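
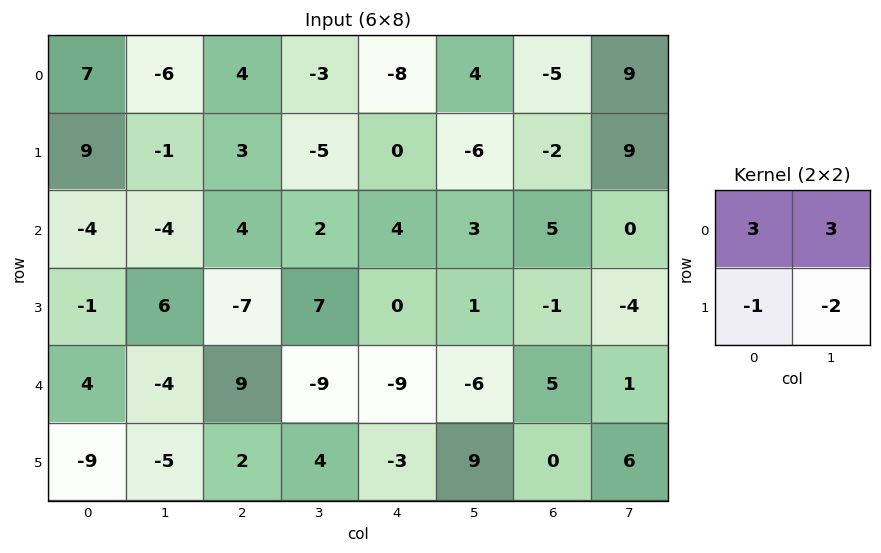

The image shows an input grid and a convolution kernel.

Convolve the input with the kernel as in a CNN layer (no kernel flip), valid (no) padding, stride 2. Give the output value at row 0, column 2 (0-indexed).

The receptive field on the input at this output position is [-8 4 / 0 -6]. Elementwise product with the kernel and sum: -8·3 + 4·3 + 0·-1 + -6·-2.

0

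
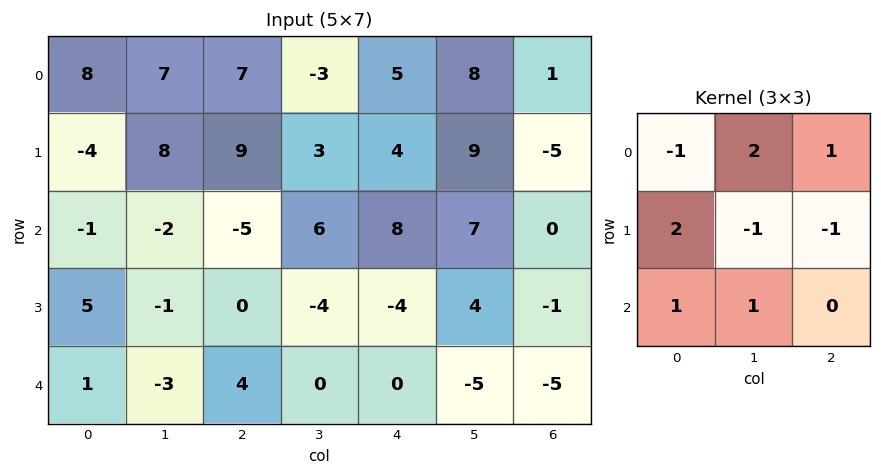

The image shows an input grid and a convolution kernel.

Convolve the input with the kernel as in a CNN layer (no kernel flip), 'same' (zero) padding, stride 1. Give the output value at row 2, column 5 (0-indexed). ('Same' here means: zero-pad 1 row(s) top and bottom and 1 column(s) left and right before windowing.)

18

The receptive field on the zero-padded input at this output position is [4 9 -5 / 8 7 0 / -4 4 -1]. Elementwise product with the kernel and sum: 4·-1 + 9·2 + -5·1 + 8·2 + 7·-1 + 0·-1 + -4·1 + 4·1.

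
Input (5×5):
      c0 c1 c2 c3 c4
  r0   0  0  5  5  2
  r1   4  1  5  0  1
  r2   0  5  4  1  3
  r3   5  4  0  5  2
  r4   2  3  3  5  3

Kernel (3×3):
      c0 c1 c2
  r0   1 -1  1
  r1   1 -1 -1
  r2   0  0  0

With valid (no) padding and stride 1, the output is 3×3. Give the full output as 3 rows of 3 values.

Output[0,0]: The receptive field on the input at this output position is [0 0 5 / 4 1 5 / 0 5 4]. Elementwise product with the kernel and sum: 0·1 + 0·-1 + 5·1 + 4·1 + 1·-1 + 5·-1.

3 -4 6
-1 -4 6
0 1 -1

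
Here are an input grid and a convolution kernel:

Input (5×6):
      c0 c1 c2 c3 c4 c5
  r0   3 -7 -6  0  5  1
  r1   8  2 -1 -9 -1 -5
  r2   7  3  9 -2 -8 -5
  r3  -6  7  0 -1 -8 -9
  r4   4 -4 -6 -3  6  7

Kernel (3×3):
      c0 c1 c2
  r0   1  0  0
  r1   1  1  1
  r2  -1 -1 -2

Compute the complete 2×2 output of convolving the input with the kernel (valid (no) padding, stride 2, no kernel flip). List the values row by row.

-16 -8
20 -3

Output[0,0]: The receptive field on the input at this output position is [3 -7 -6 / 8 2 -1 / 7 3 9]. Elementwise product with the kernel and sum: 3·1 + 8·1 + 2·1 + -1·1 + 7·-1 + 3·-1 + 9·-2.
Output[0,1]: The receptive field on the input at this output position is [-6 0 5 / -1 -9 -1 / 9 -2 -8]. Elementwise product with the kernel and sum: -6·1 + -1·1 + -9·1 + -1·1 + 9·-1 + -2·-1 + -8·-2.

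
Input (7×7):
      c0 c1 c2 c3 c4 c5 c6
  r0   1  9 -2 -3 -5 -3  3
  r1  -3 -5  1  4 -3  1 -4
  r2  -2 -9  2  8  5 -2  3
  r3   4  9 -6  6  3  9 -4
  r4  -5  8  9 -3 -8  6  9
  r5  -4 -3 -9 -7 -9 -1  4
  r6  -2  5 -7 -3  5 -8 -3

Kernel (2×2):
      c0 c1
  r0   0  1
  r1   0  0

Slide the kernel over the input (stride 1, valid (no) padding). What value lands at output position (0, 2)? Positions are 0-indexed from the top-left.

-3

The receptive field on the input at this output position is [-2 -3 / 1 4]. Elementwise product with the kernel and sum: -3·1.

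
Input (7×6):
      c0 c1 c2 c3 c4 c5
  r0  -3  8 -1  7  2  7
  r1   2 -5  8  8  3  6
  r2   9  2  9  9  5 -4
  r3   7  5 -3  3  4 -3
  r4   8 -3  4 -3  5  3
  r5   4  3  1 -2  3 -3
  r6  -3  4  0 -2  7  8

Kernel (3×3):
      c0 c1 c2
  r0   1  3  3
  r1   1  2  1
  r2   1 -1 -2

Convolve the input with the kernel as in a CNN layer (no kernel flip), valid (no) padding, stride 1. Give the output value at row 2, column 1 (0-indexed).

57

The receptive field on the input at this output position is [2 9 9 / 5 -3 3 / -3 4 -3]. Elementwise product with the kernel and sum: 2·1 + 9·3 + 9·3 + 5·1 + -3·2 + 3·1 + -3·1 + 4·-1 + -3·-2.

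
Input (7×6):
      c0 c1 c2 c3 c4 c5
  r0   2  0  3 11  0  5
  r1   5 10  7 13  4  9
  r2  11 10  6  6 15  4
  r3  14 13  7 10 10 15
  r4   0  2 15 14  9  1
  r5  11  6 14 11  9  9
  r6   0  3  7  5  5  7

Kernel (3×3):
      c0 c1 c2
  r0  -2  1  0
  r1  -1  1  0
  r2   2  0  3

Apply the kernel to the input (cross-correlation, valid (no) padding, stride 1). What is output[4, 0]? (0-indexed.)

The receptive field on the input at this output position is [0 2 15 / 11 6 14 / 0 3 7]. Elementwise product with the kernel and sum: 0·-2 + 2·1 + 11·-1 + 6·1 + 0·2 + 7·3.

18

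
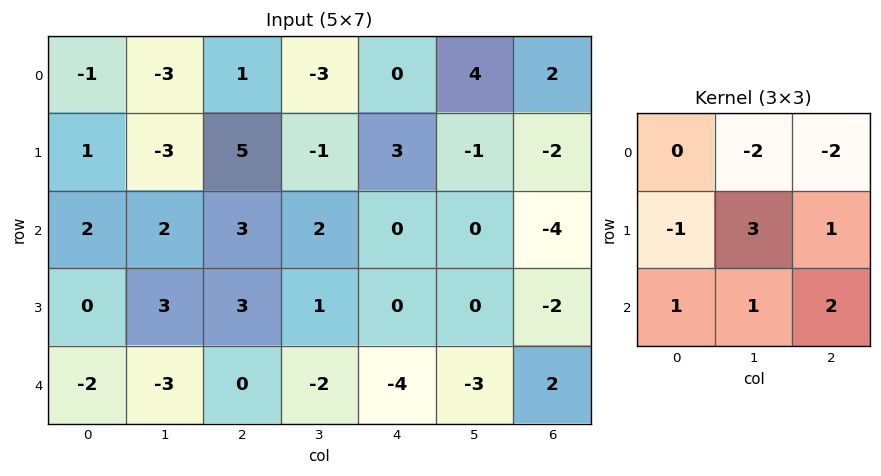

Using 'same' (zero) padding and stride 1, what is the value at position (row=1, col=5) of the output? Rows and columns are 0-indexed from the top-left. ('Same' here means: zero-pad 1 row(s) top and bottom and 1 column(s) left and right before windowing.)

-28

The receptive field on the zero-padded input at this output position is [0 4 2 / 3 -1 -2 / 0 0 -4]. Elementwise product with the kernel and sum: 4·-2 + 2·-2 + 3·-1 + -1·3 + -2·1 + 0·1 + 0·1 + -4·2.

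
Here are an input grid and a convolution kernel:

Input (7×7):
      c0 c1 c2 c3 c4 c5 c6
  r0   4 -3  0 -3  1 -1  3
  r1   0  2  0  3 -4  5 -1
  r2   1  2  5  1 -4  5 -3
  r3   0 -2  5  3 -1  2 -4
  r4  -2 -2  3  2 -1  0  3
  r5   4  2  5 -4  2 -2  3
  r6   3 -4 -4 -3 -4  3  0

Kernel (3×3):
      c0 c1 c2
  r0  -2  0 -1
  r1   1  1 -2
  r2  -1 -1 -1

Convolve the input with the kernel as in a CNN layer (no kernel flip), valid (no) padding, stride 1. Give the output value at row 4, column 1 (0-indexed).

28

The receptive field on the input at this output position is [-2 3 2 / 2 5 -4 / -4 -4 -3]. Elementwise product with the kernel and sum: -2·-2 + 2·-1 + 2·1 + 5·1 + -4·-2 + -4·-1 + -4·-1 + -3·-1.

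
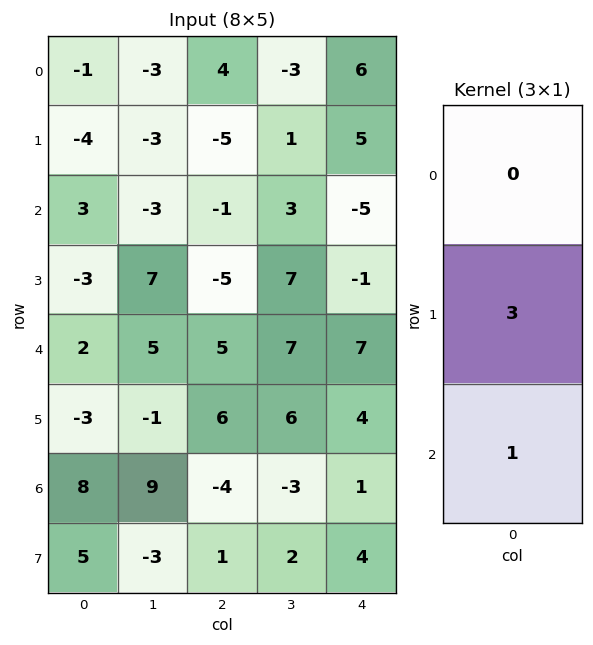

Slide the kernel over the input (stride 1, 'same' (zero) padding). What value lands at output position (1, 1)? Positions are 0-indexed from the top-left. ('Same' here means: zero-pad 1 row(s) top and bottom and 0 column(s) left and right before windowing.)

-12

The receptive field on the zero-padded input at this output position is [-3 / -3 / -3]. Elementwise product with the kernel and sum: -3·3 + -3·1.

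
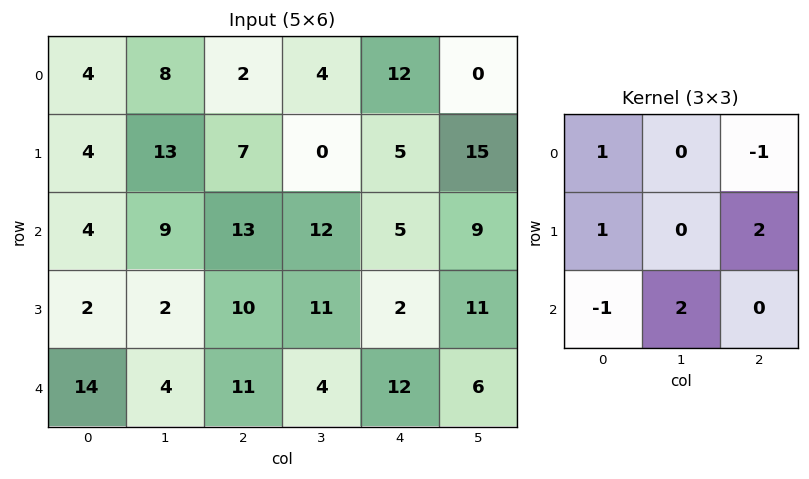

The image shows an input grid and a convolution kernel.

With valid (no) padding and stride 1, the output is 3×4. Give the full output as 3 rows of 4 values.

Output[0,0]: The receptive field on the input at this output position is [4 8 2 / 4 13 7 / 4 9 13]. Elementwise product with the kernel and sum: 4·1 + 2·-1 + 4·1 + 7·2 + 4·-1 + 9·2.

34 34 18 32
29 64 37 8
7 39 19 56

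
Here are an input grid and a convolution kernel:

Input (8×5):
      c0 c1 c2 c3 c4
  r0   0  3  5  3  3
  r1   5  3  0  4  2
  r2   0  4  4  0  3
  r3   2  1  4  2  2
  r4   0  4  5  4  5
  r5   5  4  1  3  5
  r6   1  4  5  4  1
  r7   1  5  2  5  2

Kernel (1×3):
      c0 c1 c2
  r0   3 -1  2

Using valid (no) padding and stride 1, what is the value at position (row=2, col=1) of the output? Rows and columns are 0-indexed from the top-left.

The receptive field on the input at this output position is [4 4 0]. Elementwise product with the kernel and sum: 4·3 + 4·-1 + 0·2.

8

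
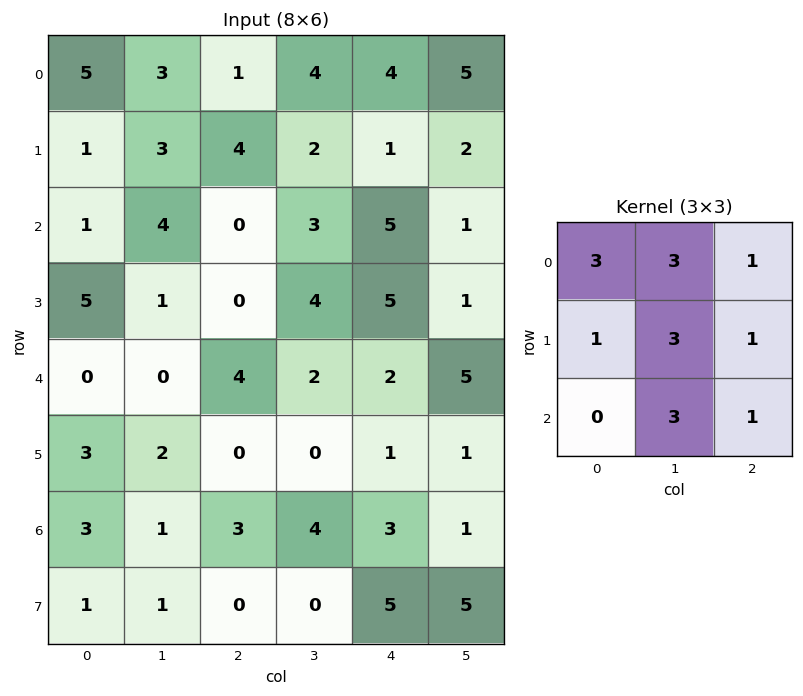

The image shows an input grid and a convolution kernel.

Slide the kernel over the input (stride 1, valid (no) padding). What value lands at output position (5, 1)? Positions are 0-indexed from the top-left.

20

The receptive field on the input at this output position is [2 0 0 / 1 3 4 / 1 0 0]. Elementwise product with the kernel and sum: 2·3 + 0·3 + 0·1 + 1·1 + 3·3 + 4·1 + 0·3 + 0·1.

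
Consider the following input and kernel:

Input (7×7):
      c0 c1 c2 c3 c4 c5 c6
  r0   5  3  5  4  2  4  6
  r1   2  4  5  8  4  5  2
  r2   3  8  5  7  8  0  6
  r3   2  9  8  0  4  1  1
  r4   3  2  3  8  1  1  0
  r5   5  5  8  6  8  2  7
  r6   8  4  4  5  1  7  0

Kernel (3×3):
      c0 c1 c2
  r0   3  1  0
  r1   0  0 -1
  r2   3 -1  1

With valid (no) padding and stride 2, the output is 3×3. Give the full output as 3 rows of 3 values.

19 31 38
19 20 25
27 17 -7

Output[0,0]: The receptive field on the input at this output position is [5 3 5 / 2 4 5 / 3 8 5]. Elementwise product with the kernel and sum: 5·3 + 3·1 + 5·-1 + 3·3 + 8·-1 + 5·1.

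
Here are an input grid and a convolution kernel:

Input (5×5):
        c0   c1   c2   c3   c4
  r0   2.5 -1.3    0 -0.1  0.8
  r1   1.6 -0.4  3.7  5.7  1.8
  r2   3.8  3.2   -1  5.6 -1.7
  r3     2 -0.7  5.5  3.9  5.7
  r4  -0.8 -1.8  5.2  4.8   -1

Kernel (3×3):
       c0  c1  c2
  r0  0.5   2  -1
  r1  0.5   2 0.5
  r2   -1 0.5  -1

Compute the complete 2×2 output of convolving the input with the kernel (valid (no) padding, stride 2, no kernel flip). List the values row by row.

-0.7 18.65
6.35 24

Output[0,0]: The receptive field on the input at this output position is [2.5 -1.3 0 / 1.6 -0.4 3.7 / 3.8 3.2 -1]. Elementwise product with the kernel and sum: 2.5·0.5 + -1.3·2 + 0·-1 + 1.6·0.5 + -0.4·2 + 3.7·0.5 + 3.8·-1 + 3.2·0.5 + -1·-1.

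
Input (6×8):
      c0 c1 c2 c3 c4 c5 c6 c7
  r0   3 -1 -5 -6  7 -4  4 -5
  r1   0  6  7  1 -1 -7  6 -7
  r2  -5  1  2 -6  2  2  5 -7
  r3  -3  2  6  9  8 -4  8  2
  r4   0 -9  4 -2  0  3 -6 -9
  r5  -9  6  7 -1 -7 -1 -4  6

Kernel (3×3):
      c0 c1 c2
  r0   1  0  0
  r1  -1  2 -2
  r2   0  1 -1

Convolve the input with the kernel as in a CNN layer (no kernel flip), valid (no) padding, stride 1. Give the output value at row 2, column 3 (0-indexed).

6

The receptive field on the input at this output position is [-6 2 2 / 9 8 -4 / -2 0 3]. Elementwise product with the kernel and sum: -6·1 + 9·-1 + 8·2 + -4·-2 + 0·1 + 3·-1.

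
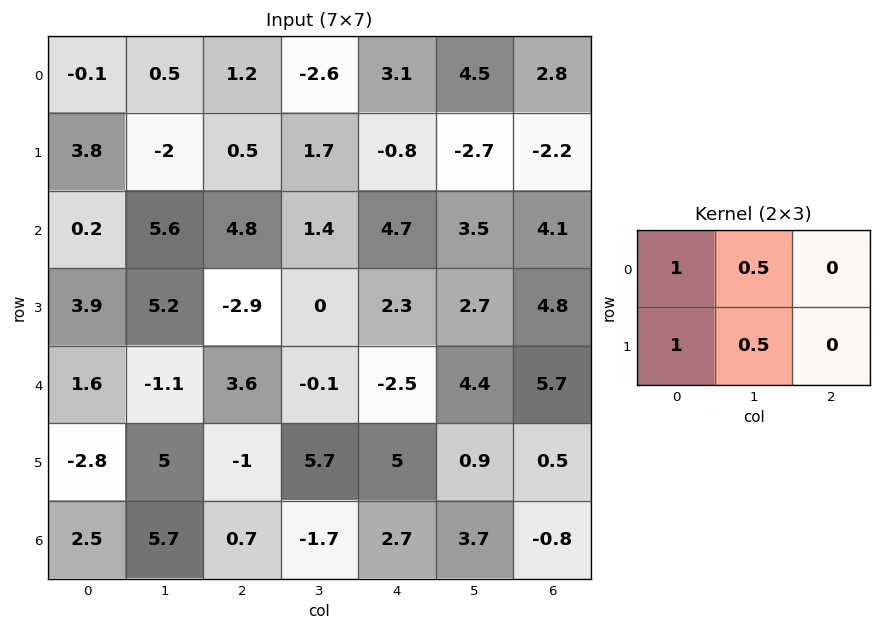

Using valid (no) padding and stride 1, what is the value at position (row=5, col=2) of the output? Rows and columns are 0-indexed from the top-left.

1.7

The receptive field on the input at this output position is [-1 5.7 5 / 0.7 -1.7 2.7]. Elementwise product with the kernel and sum: -1·1 + 5.7·0.5 + 0.7·1 + -1.7·0.5.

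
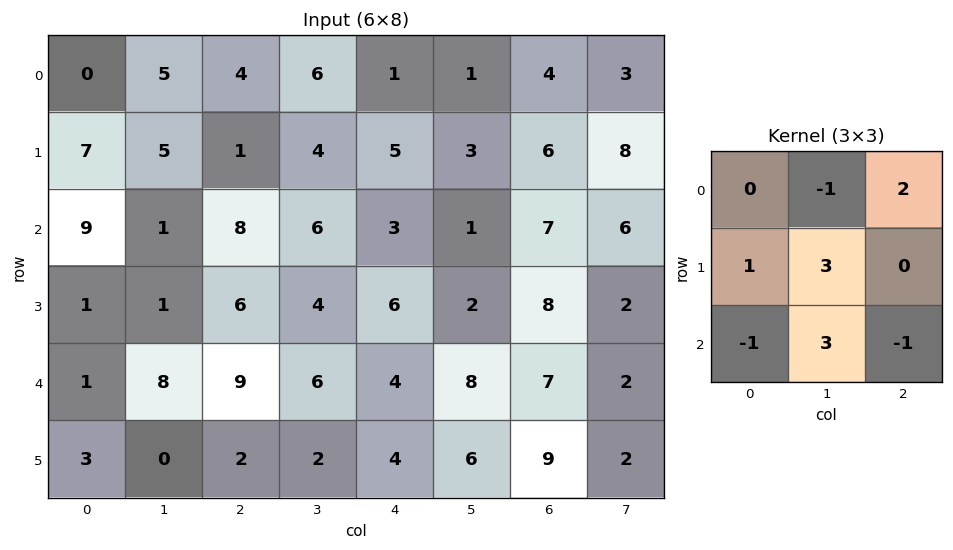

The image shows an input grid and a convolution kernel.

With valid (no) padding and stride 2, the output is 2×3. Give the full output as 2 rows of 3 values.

Output[0,0]: The receptive field on the input at this output position is [0 5 4 / 7 5 1 / 9 1 8]. Elementwise product with the kernel and sum: 5·-1 + 4·2 + 7·1 + 5·3 + 9·-1 + 1·3 + 8·-1.
Output[0,1]: The receptive field on the input at this output position is [4 6 1 / 1 4 5 / 8 6 3]. Elementwise product with the kernel and sum: 6·-1 + 1·2 + 1·1 + 4·3 + 8·-1 + 6·3 + 3·-1.

11 16 14
33 23 38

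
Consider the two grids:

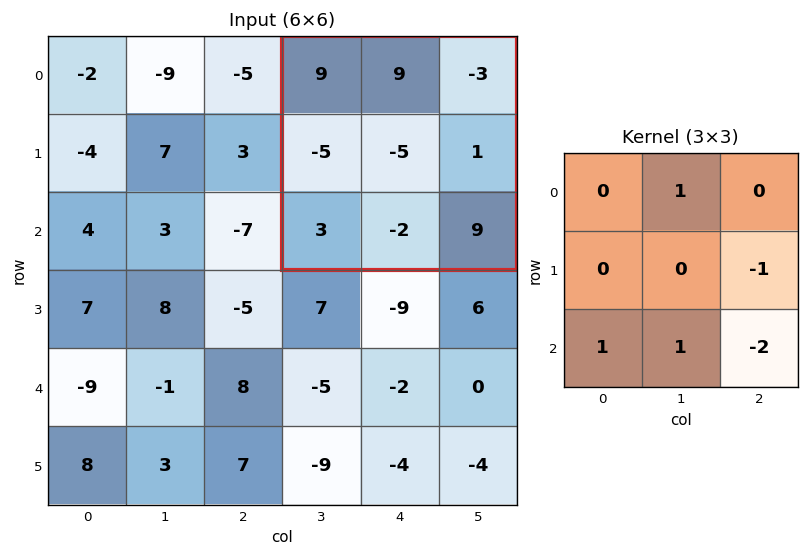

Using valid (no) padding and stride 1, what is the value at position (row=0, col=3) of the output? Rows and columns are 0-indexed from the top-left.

The receptive field on the input at this output position is [9 9 -3 / -5 -5 1 / 3 -2 9]. Elementwise product with the kernel and sum: 9·1 + 1·-1 + 3·1 + -2·1 + 9·-2.

-9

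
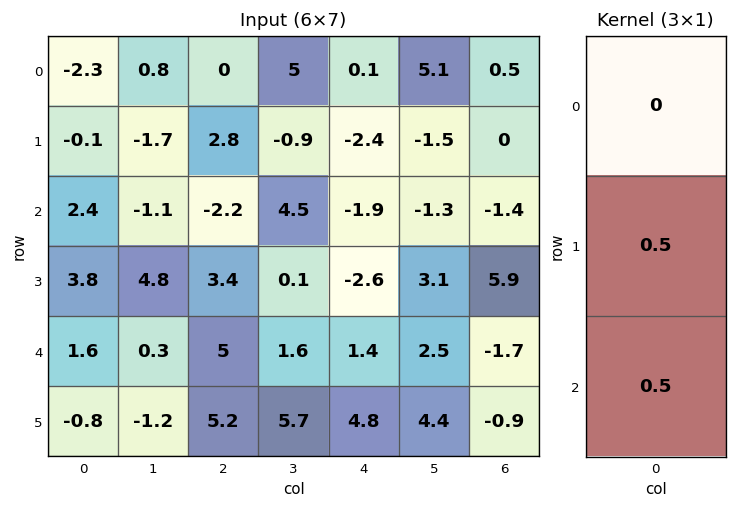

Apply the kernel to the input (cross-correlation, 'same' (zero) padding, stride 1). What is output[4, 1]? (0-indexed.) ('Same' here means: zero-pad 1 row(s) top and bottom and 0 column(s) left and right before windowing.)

-0.45

The receptive field on the zero-padded input at this output position is [4.8 / 0.3 / -1.2]. Elementwise product with the kernel and sum: 0.3·0.5 + -1.2·0.5.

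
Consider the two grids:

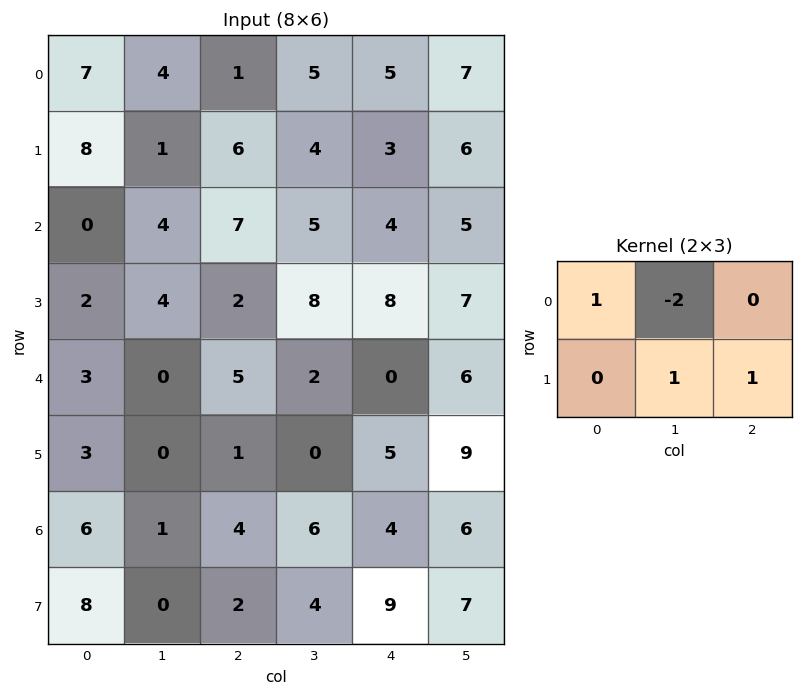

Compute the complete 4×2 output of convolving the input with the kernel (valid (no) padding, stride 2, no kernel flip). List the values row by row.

6 -2
-2 13
4 6
6 5

Output[0,0]: The receptive field on the input at this output position is [7 4 1 / 8 1 6]. Elementwise product with the kernel and sum: 7·1 + 4·-2 + 1·1 + 6·1.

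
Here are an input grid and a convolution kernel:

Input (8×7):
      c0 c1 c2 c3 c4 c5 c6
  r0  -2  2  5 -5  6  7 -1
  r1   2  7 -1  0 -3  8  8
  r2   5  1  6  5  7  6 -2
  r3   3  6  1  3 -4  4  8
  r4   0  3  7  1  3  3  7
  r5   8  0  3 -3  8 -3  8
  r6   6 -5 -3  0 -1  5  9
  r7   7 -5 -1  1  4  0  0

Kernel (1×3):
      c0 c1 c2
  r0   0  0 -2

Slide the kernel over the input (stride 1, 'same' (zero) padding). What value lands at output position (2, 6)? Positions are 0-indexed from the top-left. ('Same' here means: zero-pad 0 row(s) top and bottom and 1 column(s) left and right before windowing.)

The receptive field on the zero-padded input at this output position is [6 -2 0]. Elementwise product with the kernel and sum: 0·-2.

0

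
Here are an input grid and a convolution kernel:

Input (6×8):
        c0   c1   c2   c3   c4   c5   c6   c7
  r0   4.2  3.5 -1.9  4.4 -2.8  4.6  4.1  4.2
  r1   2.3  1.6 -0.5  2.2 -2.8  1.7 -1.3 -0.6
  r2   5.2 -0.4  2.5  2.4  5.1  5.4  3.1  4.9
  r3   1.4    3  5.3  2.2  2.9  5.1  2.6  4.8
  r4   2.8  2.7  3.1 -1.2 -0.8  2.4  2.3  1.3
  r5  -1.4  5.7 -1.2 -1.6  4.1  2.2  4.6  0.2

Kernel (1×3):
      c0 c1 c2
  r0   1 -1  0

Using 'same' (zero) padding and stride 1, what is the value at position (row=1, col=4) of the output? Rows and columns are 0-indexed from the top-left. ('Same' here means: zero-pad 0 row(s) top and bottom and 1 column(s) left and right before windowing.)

The receptive field on the zero-padded input at this output position is [2.2 -2.8 1.7]. Elementwise product with the kernel and sum: 2.2·1 + -2.8·-1.

5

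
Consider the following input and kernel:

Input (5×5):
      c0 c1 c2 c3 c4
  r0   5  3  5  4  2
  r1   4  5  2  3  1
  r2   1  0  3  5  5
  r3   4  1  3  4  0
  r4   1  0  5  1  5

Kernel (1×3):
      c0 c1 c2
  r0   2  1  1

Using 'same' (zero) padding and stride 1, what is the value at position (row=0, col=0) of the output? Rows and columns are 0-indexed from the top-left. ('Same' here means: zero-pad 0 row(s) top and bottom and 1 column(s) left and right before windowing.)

The receptive field on the zero-padded input at this output position is [0 5 3]. Elementwise product with the kernel and sum: 0·2 + 5·1 + 3·1.

8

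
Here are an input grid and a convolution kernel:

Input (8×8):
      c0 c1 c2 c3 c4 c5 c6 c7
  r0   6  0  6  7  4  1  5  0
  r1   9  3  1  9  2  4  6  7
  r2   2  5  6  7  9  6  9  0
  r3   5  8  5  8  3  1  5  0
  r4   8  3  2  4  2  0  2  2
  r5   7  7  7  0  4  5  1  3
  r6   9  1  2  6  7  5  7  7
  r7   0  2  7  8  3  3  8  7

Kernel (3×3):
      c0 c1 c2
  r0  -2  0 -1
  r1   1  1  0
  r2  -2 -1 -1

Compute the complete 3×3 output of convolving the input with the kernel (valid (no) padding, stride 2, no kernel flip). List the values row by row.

-21 -34 -40
-18 -18 -29
-25 -16 -23

Output[0,0]: The receptive field on the input at this output position is [6 0 6 / 9 3 1 / 2 5 6]. Elementwise product with the kernel and sum: 6·-2 + 6·-1 + 9·1 + 3·1 + 2·-2 + 5·-1 + 6·-1.
Output[0,1]: The receptive field on the input at this output position is [6 7 4 / 1 9 2 / 6 7 9]. Elementwise product with the kernel and sum: 6·-2 + 4·-1 + 1·1 + 9·1 + 6·-2 + 7·-1 + 9·-1.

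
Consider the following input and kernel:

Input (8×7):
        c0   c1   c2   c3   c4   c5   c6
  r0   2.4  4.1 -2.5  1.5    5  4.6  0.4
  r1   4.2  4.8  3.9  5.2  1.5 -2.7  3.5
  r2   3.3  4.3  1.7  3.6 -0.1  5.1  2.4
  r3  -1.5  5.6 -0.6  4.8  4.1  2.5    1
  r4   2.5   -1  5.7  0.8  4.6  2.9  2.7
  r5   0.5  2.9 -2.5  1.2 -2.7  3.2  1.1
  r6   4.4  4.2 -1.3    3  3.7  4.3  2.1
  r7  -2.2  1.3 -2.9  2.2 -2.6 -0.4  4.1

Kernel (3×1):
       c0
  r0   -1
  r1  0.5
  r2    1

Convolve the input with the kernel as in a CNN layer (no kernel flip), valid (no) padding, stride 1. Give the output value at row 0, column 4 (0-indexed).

-4.35

The receptive field on the input at this output position is [5 / 1.5 / -0.1]. Elementwise product with the kernel and sum: 5·-1 + 1.5·0.5 + -0.1·1.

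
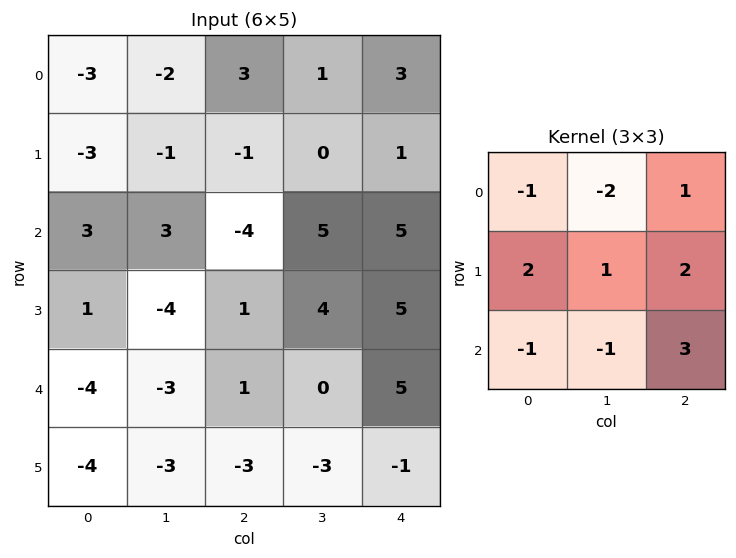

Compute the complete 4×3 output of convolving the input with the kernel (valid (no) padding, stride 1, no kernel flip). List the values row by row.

Output[0,0]: The receptive field on the input at this output position is [-3 -2 3 / -3 -1 -1 / 3 3 -4]. Elementwise product with the kernel and sum: -3·-1 + -2·-2 + 3·1 + -3·2 + -1·1 + -1·2 + 3·-1 + 3·-1 + -4·3.
Output[0,1]: The receptive field on the input at this output position is [-2 3 1 / -1 -1 0 / 3 -4 5]. Elementwise product with the kernel and sum: -2·-1 + 3·-2 + 1·1 + -1·2 + -1·1 + 0·2 + 3·-1 + -4·-1 + 5·3.

-17 10 12
11 30 19
-3 13 29
-3 -2 11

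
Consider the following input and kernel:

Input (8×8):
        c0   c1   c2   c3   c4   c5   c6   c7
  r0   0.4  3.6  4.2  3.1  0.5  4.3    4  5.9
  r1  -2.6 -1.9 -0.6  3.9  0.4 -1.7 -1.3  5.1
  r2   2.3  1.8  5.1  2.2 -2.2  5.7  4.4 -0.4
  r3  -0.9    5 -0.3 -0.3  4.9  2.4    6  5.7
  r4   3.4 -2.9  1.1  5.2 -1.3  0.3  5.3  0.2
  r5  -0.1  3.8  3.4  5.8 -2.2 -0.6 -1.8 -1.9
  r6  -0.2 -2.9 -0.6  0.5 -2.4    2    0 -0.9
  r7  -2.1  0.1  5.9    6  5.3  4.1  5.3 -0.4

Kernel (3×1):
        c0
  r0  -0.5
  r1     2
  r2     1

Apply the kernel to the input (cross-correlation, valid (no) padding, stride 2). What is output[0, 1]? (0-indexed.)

The receptive field on the input at this output position is [4.2 / -0.6 / 5.1]. Elementwise product with the kernel and sum: 4.2·-0.5 + -0.6·2 + 5.1·1.

1.8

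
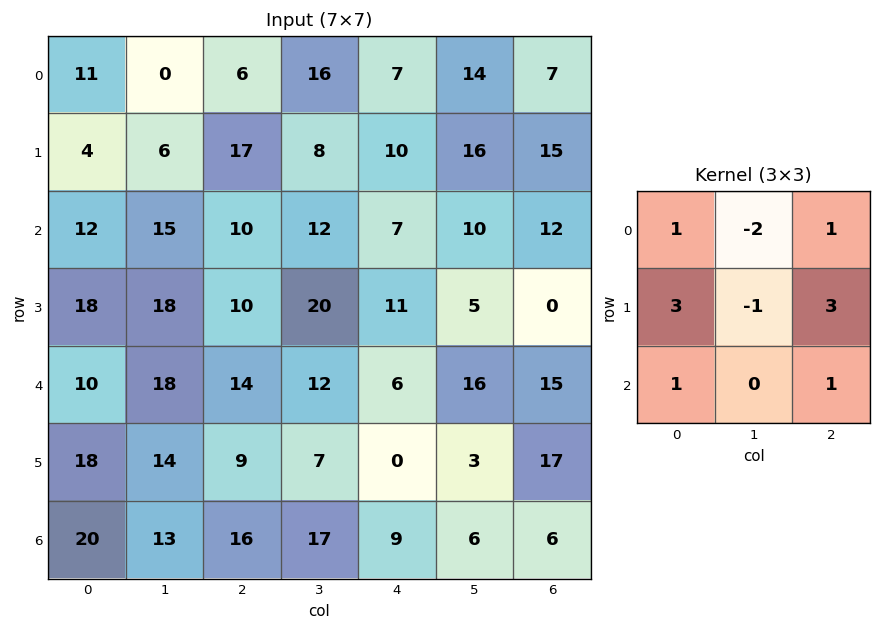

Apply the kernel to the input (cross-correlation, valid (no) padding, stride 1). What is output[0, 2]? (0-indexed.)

71

The receptive field on the input at this output position is [6 16 7 / 17 8 10 / 10 12 7]. Elementwise product with the kernel and sum: 6·1 + 16·-2 + 7·1 + 17·3 + 8·-1 + 10·3 + 10·1 + 7·1.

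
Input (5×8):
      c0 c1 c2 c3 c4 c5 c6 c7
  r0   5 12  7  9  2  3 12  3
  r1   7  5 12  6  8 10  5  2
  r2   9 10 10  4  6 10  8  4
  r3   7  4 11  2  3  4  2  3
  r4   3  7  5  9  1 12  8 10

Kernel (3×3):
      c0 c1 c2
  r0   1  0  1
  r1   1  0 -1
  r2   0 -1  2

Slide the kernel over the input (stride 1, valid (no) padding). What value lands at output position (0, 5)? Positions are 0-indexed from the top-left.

The receptive field on the input at this output position is [3 12 3 / 10 5 2 / 10 8 4]. Elementwise product with the kernel and sum: 3·1 + 3·1 + 10·1 + 2·-1 + 8·-1 + 4·2.

14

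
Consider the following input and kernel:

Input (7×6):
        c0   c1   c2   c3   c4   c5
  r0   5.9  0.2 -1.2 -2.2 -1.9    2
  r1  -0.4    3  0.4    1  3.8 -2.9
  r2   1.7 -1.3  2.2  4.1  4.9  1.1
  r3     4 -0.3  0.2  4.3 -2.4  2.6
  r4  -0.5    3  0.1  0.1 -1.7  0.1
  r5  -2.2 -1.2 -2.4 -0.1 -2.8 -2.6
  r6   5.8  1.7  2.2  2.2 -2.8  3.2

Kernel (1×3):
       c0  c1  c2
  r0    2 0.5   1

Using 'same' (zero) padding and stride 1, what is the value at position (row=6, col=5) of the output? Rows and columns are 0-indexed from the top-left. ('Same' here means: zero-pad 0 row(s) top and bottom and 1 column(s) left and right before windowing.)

The receptive field on the zero-padded input at this output position is [-2.8 3.2 0]. Elementwise product with the kernel and sum: -2.8·2 + 3.2·0.5 + 0·1.

-4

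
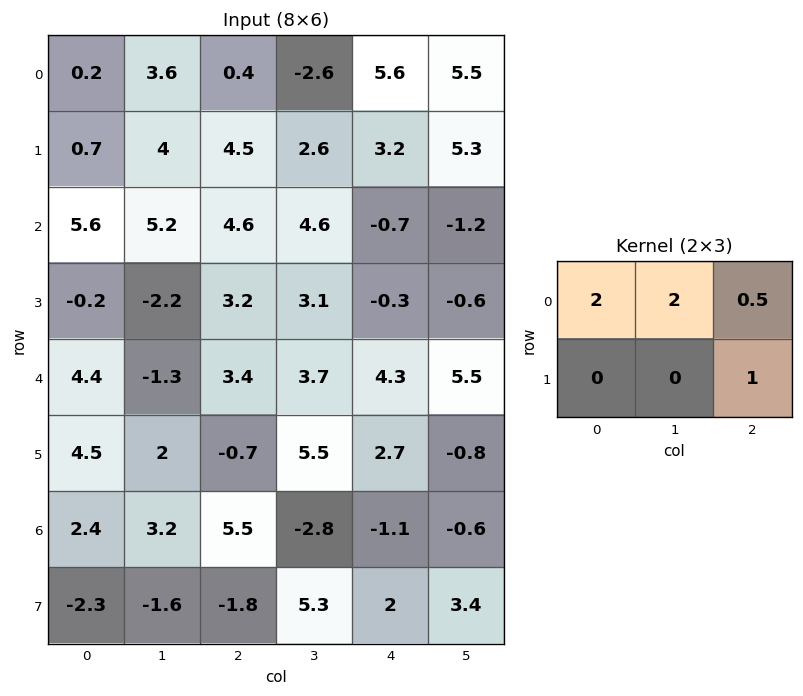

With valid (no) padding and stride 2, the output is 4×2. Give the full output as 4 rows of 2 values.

Output[0,0]: The receptive field on the input at this output position is [0.2 3.6 0.4 / 0.7 4 4.5]. Elementwise product with the kernel and sum: 0.2·2 + 3.6·2 + 0.4·0.5 + 4.5·1.

12.3 1.6
27.1 17.75
7.2 19.05
12.15 6.85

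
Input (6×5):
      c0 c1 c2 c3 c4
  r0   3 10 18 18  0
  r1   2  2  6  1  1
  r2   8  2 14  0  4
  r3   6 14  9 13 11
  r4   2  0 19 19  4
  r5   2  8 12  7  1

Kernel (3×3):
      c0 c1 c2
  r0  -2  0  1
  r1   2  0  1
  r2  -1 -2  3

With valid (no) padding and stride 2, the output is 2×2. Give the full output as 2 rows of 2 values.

52 -25
74 -40

Output[0,0]: The receptive field on the input at this output position is [3 10 18 / 2 2 6 / 8 2 14]. Elementwise product with the kernel and sum: 3·-2 + 18·1 + 2·2 + 6·1 + 8·-1 + 2·-2 + 14·3.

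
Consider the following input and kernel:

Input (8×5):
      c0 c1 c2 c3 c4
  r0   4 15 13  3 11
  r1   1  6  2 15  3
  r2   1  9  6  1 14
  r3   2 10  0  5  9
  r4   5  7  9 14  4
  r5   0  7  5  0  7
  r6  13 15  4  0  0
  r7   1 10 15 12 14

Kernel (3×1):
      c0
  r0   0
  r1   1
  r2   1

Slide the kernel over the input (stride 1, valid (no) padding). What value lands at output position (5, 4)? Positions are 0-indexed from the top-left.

The receptive field on the input at this output position is [7 / 0 / 14]. Elementwise product with the kernel and sum: 0·1 + 14·1.

14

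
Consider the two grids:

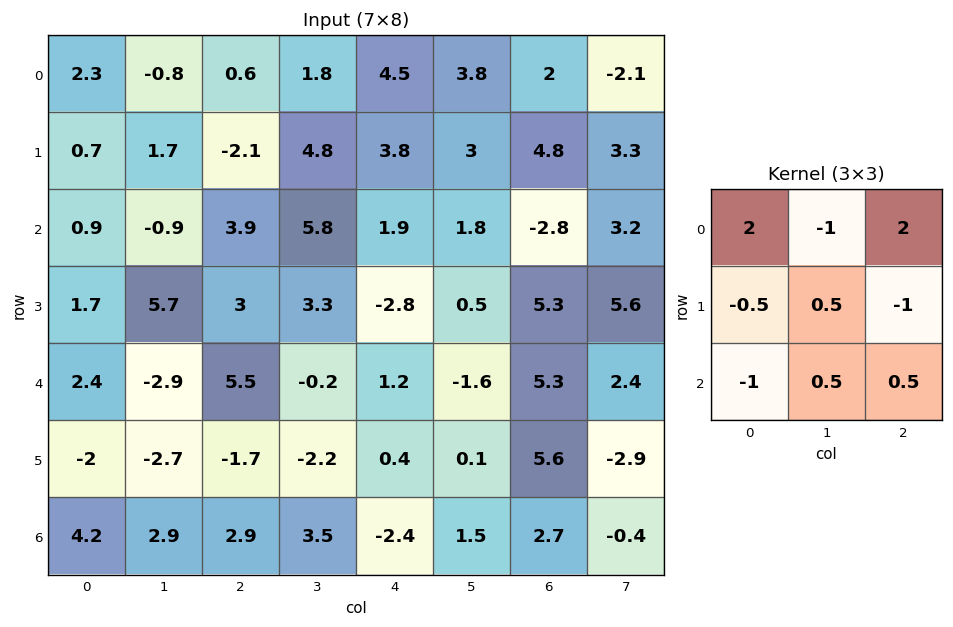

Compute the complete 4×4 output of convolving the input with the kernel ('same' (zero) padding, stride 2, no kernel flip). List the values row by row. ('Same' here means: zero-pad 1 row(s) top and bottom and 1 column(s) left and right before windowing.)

Output[0,0]: The receptive field on the zero-padded input at this output position is [0 0 0 / 0 2.3 -0.8 / 0 0.7 1.7]. Elementwise product with the kernel and sum: 0·2 + 0·-1 + 0·2 + 0·-0.5 + 2.3·0.5 + -0.8·-1 + 0·-1 + 0.7·0.5 + 1.7·0.5.

3.15 -1.45 -3.85 2.25
7.75 9.15 3.6 7.25
11.45 20.15 15.15 9.2
-4.2 -11.6 -9.05 -10.2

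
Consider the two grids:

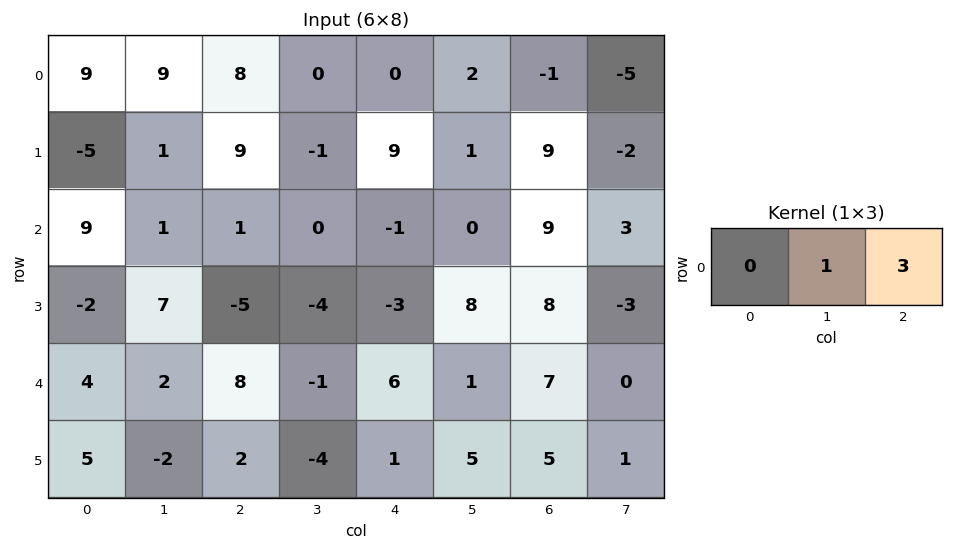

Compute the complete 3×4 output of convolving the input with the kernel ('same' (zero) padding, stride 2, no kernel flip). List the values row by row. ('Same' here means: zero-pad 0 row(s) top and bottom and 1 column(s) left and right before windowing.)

Output[0,0]: The receptive field on the zero-padded input at this output position is [0 9 9]. Elementwise product with the kernel and sum: 9·1 + 9·3.
Output[0,1]: The receptive field on the zero-padded input at this output position is [9 8 0]. Elementwise product with the kernel and sum: 8·1 + 0·3.

36 8 6 -16
12 1 -1 18
10 5 9 7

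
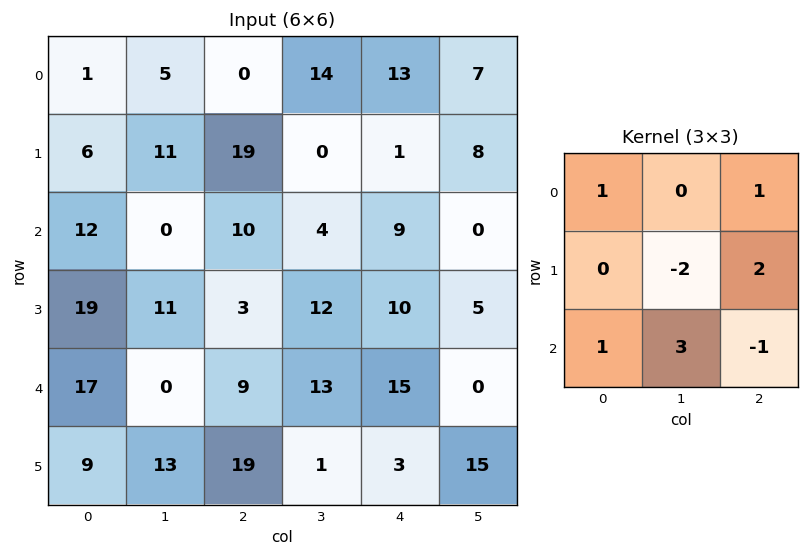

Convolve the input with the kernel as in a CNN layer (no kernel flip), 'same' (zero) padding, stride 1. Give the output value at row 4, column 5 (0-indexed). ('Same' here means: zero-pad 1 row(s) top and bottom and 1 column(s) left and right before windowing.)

The receptive field on the zero-padded input at this output position is [10 5 0 / 15 0 0 / 3 15 0]. Elementwise product with the kernel and sum: 10·1 + 0·1 + 0·-2 + 0·2 + 3·1 + 15·3 + 0·-1.

58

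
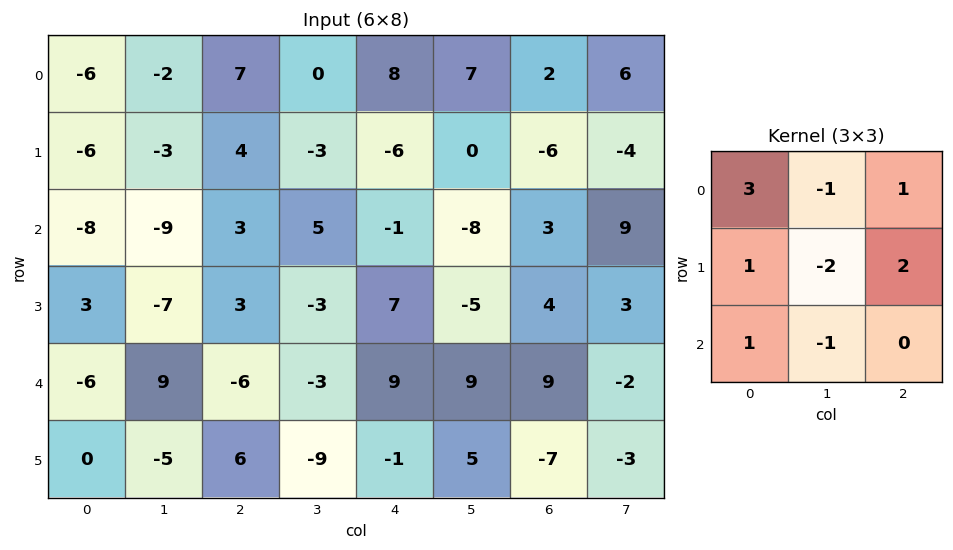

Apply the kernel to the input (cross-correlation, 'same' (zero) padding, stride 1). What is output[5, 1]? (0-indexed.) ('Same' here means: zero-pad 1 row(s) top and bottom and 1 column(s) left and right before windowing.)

-11

The receptive field on the zero-padded input at this output position is [-6 9 -6 / 0 -5 6 / 0 0 0]. Elementwise product with the kernel and sum: -6·3 + 9·-1 + -6·1 + 0·1 + -5·-2 + 6·2 + 0·1 + 0·-1.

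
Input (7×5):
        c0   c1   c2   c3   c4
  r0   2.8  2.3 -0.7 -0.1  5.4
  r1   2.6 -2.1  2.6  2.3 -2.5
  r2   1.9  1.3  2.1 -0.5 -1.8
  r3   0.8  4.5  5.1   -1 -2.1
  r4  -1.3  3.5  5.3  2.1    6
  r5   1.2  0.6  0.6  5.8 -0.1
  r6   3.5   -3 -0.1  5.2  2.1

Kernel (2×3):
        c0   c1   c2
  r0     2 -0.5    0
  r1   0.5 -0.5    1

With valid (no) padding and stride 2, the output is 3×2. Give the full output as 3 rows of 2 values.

Output[0,0]: The receptive field on the input at this output position is [2.8 2.3 -0.7 / 2.6 -2.1 2.6]. Elementwise product with the kernel and sum: 2.8·2 + 2.3·-0.5 + 2.6·0.5 + -2.1·-0.5 + 2.6·1.

9.4 -3.7
6.4 5.4
-3.45 6.85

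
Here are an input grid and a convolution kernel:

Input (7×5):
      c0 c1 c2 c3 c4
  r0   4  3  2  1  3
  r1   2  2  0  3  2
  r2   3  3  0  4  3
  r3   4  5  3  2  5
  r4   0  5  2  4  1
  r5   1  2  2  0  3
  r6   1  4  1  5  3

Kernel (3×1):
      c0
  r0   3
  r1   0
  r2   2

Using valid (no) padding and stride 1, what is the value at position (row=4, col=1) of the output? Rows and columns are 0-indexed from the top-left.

The receptive field on the input at this output position is [5 / 2 / 4]. Elementwise product with the kernel and sum: 5·3 + 4·2.

23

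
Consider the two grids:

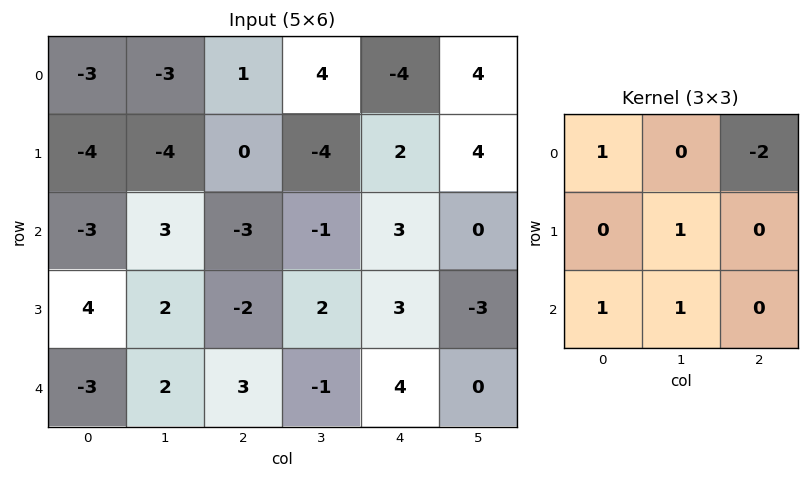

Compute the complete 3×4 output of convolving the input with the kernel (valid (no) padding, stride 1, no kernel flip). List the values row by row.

-9 -11 1 0
5 1 -5 -4
4 8 -5 5

Output[0,0]: The receptive field on the input at this output position is [-3 -3 1 / -4 -4 0 / -3 3 -3]. Elementwise product with the kernel and sum: -3·1 + 1·-2 + -4·1 + -3·1 + 3·1.
Output[0,1]: The receptive field on the input at this output position is [-3 1 4 / -4 0 -4 / 3 -3 -1]. Elementwise product with the kernel and sum: -3·1 + 4·-2 + 0·1 + 3·1 + -3·1.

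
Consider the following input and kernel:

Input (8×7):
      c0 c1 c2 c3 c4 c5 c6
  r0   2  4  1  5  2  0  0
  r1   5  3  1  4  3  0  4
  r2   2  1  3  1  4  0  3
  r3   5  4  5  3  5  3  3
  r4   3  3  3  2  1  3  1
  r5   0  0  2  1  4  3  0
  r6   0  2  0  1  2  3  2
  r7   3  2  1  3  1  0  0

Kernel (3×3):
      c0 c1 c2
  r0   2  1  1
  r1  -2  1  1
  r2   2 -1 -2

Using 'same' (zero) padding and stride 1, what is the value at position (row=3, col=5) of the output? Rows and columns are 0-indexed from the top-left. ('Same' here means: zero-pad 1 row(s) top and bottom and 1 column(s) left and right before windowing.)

4

The receptive field on the zero-padded input at this output position is [4 0 3 / 5 3 3 / 1 3 1]. Elementwise product with the kernel and sum: 4·2 + 0·1 + 3·1 + 5·-2 + 3·1 + 3·1 + 1·2 + 3·-1 + 1·-2.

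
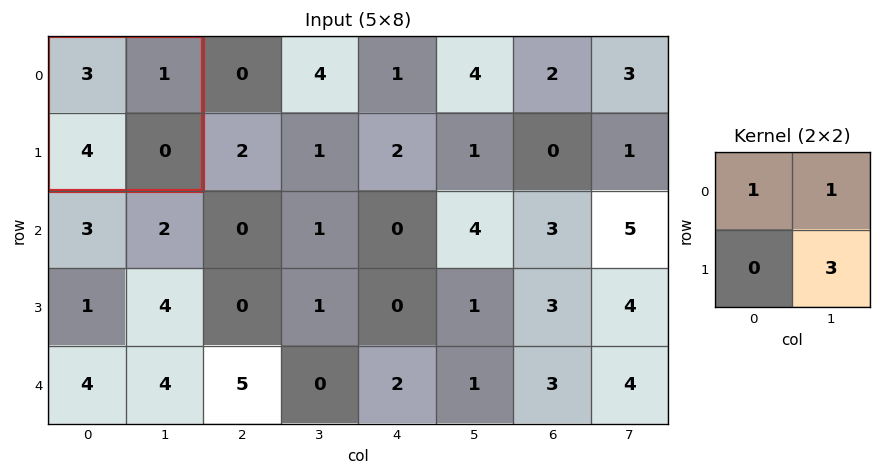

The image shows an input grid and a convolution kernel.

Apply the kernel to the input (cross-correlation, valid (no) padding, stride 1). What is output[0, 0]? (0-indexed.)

4

The receptive field on the input at this output position is [3 1 / 4 0]. Elementwise product with the kernel and sum: 3·1 + 1·1 + 0·3.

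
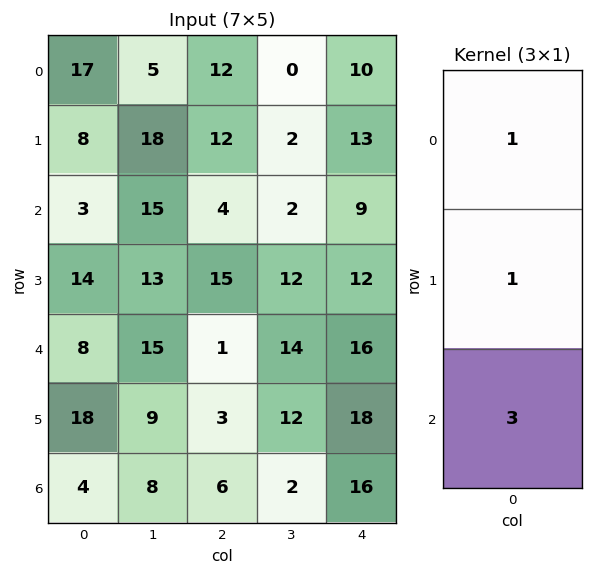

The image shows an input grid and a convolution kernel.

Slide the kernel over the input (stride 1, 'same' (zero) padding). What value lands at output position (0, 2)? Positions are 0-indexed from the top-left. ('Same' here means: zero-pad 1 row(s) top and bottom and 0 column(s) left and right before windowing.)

The receptive field on the zero-padded input at this output position is [0 / 12 / 12]. Elementwise product with the kernel and sum: 0·1 + 12·1 + 12·3.

48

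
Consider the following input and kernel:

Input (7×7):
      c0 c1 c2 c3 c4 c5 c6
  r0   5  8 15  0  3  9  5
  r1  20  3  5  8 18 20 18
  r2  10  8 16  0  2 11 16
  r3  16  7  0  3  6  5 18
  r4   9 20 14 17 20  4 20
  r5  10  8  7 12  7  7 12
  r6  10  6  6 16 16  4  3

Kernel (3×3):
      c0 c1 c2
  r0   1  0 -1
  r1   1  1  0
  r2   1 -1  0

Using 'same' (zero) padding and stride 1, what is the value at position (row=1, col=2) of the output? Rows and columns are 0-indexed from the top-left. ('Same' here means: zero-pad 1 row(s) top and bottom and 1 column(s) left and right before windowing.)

8

The receptive field on the zero-padded input at this output position is [8 15 0 / 3 5 8 / 8 16 0]. Elementwise product with the kernel and sum: 8·1 + 0·-1 + 3·1 + 5·1 + 8·1 + 16·-1.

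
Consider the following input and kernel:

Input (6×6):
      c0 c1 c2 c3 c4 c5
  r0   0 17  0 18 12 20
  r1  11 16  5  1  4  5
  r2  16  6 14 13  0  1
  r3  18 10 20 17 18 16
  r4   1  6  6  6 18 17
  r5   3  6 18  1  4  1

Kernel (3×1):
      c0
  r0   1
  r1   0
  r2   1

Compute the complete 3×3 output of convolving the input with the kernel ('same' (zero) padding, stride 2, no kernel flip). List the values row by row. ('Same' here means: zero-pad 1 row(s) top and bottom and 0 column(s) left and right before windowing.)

11 5 4
29 25 22
21 38 22

Output[0,0]: The receptive field on the zero-padded input at this output position is [0 / 0 / 11]. Elementwise product with the kernel and sum: 0·1 + 11·1.
Output[0,1]: The receptive field on the zero-padded input at this output position is [0 / 0 / 5]. Elementwise product with the kernel and sum: 0·1 + 5·1.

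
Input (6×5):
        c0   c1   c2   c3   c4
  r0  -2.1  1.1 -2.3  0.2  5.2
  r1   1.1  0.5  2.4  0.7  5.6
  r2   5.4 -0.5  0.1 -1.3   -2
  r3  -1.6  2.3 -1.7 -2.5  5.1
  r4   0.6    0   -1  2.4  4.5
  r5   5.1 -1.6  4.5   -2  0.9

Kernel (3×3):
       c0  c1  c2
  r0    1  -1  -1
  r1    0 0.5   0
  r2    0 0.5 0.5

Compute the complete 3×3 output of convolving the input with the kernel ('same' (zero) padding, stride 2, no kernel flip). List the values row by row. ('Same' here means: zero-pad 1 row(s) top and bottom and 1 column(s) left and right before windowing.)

Output[0,0]: The receptive field on the zero-padded input at this output position is [0 0 0 / 0 -2.1 1.1 / 0 1.1 0.5]. Elementwise product with the kernel and sum: 0·1 + 0·-1 + 0·-1 + -2.1·0.5 + 1.1·0.5 + 0.5·0.5.

-0.25 0.4 5.4
1.45 -4.65 -3.35
1.35 7.25 -4.9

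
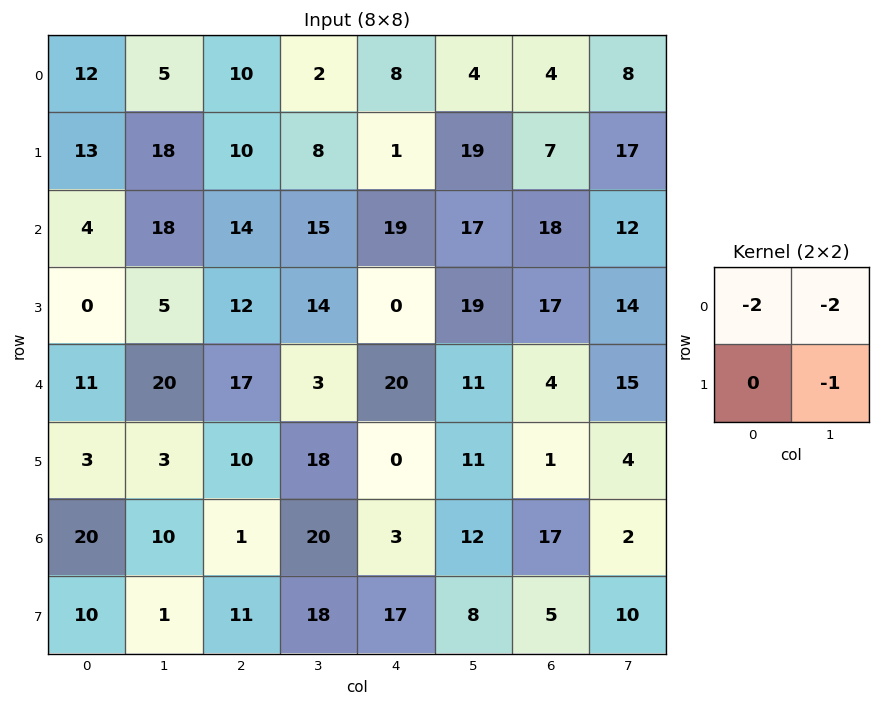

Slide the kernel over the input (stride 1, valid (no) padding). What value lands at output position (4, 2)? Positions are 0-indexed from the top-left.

The receptive field on the input at this output position is [17 3 / 10 18]. Elementwise product with the kernel and sum: 17·-2 + 3·-2 + 18·-1.

-58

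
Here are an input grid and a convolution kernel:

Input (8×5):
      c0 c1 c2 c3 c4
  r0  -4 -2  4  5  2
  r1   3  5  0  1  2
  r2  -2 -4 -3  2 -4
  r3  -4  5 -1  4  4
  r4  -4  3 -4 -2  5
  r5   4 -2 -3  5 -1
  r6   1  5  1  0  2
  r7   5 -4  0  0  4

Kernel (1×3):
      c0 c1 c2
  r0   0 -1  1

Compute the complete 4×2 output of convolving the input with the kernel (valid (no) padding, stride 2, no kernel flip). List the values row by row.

Output[0,0]: The receptive field on the input at this output position is [-4 -2 4]. Elementwise product with the kernel and sum: -2·-1 + 4·1.
Output[0,1]: The receptive field on the input at this output position is [4 5 2]. Elementwise product with the kernel and sum: 5·-1 + 2·1.

6 -3
1 -6
-7 7
-4 2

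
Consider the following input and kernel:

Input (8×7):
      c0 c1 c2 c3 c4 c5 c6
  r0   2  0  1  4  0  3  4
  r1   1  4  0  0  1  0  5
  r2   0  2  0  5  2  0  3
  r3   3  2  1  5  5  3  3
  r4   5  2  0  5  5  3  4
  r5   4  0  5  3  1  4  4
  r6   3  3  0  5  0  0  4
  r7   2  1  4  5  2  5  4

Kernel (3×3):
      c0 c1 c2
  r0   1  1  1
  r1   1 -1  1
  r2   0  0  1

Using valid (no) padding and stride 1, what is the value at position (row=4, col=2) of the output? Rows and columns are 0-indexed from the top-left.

13

The receptive field on the input at this output position is [0 5 5 / 5 3 1 / 0 5 0]. Elementwise product with the kernel and sum: 0·1 + 5·1 + 5·1 + 5·1 + 3·-1 + 1·1 + 0·1.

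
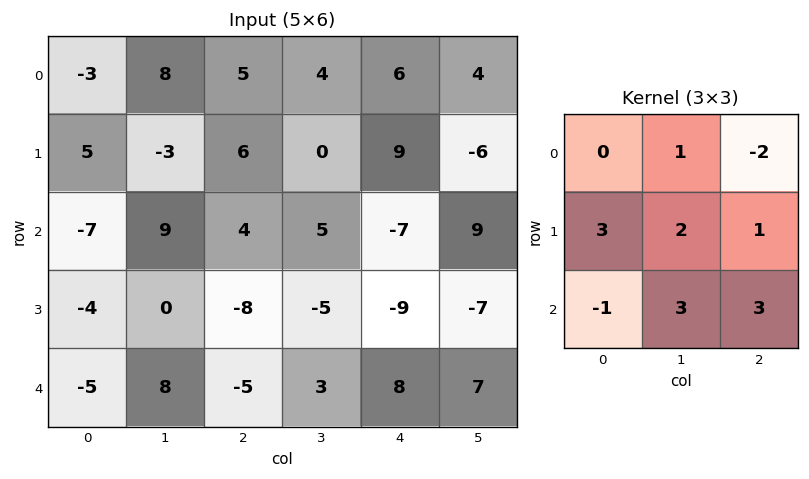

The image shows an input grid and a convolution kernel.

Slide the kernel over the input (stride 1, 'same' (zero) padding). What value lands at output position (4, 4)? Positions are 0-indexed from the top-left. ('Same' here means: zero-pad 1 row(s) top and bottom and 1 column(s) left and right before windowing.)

The receptive field on the zero-padded input at this output position is [-5 -9 -7 / 3 8 7 / 0 0 0]. Elementwise product with the kernel and sum: -9·1 + -7·-2 + 3·3 + 8·2 + 7·1 + 0·-1 + 0·3 + 0·3.

37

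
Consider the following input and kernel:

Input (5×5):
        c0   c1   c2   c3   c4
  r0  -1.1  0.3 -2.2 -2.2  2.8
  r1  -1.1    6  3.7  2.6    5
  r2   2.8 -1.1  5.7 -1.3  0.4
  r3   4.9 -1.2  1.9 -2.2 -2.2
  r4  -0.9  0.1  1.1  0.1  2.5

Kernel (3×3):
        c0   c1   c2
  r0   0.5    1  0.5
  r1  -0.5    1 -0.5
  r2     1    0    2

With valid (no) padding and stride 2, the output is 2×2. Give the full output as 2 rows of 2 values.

17.55 2.85
-0.15 5.8

Output[0,0]: The receptive field on the input at this output position is [-1.1 0.3 -2.2 / -1.1 6 3.7 / 2.8 -1.1 5.7]. Elementwise product with the kernel and sum: -1.1·0.5 + 0.3·1 + -2.2·0.5 + -1.1·-0.5 + 6·1 + 3.7·-0.5 + 2.8·1 + 5.7·2.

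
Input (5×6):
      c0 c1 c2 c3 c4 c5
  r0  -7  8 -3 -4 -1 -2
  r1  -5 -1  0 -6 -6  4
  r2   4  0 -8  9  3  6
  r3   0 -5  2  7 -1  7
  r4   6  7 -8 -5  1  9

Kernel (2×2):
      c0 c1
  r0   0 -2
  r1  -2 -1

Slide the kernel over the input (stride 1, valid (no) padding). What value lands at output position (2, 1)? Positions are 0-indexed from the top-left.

The receptive field on the input at this output position is [0 -8 / -5 2]. Elementwise product with the kernel and sum: -8·-2 + -5·-2 + 2·-1.

24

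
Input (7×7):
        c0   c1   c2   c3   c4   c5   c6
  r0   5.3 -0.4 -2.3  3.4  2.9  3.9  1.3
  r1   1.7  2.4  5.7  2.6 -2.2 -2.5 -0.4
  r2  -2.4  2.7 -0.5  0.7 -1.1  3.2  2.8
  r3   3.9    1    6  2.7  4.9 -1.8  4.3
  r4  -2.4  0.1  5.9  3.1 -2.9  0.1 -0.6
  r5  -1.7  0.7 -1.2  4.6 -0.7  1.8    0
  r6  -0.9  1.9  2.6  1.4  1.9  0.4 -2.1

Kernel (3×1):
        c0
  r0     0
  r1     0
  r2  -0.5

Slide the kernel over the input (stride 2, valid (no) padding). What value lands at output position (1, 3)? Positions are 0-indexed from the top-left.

The receptive field on the input at this output position is [2.8 / 4.3 / -0.6]. Elementwise product with the kernel and sum: -0.6·-0.5.

0.3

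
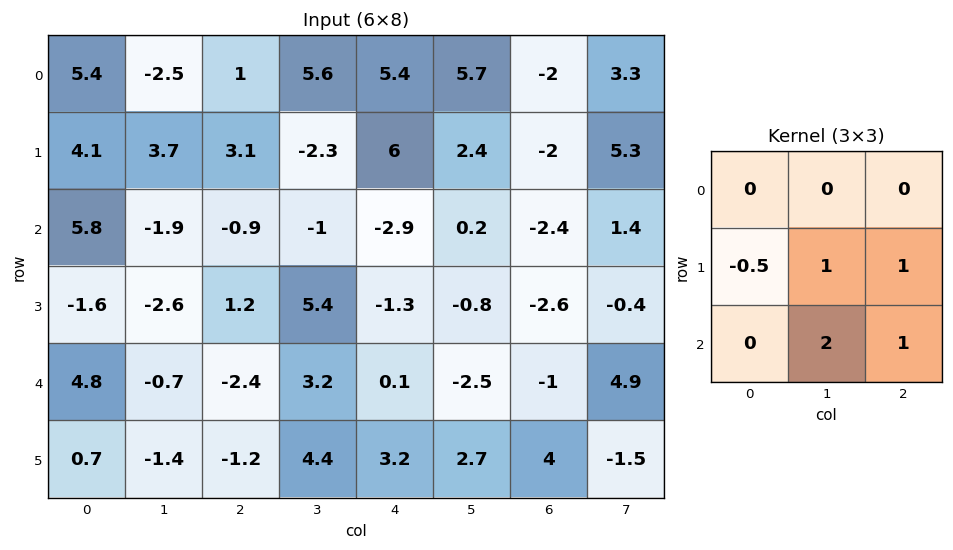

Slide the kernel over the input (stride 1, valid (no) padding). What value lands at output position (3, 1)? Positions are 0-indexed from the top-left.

The receptive field on the input at this output position is [-2.6 1.2 5.4 / -0.7 -2.4 3.2 / -1.4 -1.2 4.4]. Elementwise product with the kernel and sum: -0.7·-0.5 + -2.4·1 + 3.2·1 + -1.2·2 + 4.4·1.

3.15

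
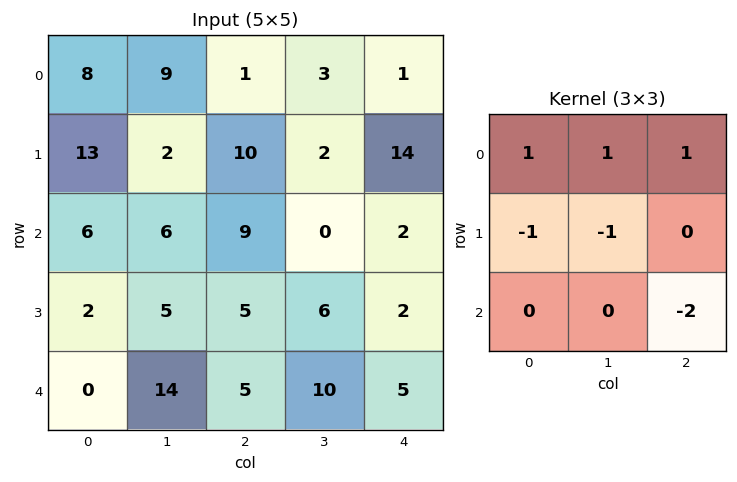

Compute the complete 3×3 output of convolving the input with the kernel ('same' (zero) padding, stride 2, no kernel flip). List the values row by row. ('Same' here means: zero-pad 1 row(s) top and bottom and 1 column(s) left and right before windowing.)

Output[0,0]: The receptive field on the zero-padded input at this output position is [0 0 0 / 0 8 9 / 0 13 2]. Elementwise product with the kernel and sum: 0·1 + 0·1 + 0·1 + 0·-1 + 8·-1 + 2·-2.

-12 -14 -4
-1 -13 14
7 -3 -7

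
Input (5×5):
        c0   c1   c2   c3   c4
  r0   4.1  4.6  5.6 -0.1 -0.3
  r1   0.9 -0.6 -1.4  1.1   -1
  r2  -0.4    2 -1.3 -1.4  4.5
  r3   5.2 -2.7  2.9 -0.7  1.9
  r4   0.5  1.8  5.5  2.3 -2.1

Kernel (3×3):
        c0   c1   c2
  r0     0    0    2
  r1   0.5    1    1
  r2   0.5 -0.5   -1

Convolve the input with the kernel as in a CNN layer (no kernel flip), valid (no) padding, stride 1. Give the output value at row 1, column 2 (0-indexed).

0.35

The receptive field on the input at this output position is [-1.4 1.1 -1 / -1.3 -1.4 4.5 / 2.9 -0.7 1.9]. Elementwise product with the kernel and sum: -1·2 + -1.3·0.5 + -1.4·1 + 4.5·1 + 2.9·0.5 + -0.7·-0.5 + 1.9·-1.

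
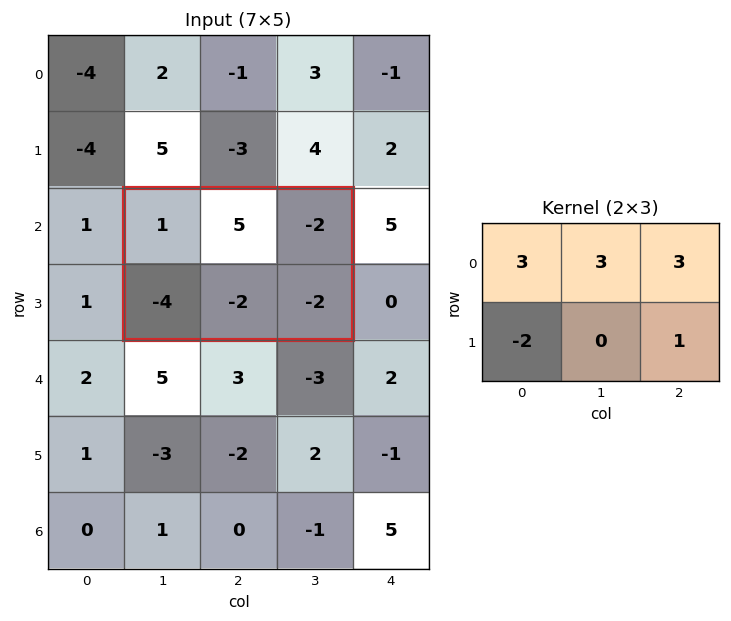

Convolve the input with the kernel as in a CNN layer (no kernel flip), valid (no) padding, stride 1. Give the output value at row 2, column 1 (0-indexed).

18

The receptive field on the input at this output position is [1 5 -2 / -4 -2 -2]. Elementwise product with the kernel and sum: 1·3 + 5·3 + -2·3 + -4·-2 + -2·1.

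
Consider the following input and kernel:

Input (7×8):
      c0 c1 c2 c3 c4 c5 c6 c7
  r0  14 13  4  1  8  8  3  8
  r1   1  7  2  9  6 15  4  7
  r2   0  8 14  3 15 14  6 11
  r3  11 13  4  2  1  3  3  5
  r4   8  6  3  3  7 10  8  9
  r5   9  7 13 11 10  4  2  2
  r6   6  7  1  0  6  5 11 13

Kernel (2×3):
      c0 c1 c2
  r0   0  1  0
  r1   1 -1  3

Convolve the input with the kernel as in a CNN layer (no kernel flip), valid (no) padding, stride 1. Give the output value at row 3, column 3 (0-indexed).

The receptive field on the input at this output position is [2 1 3 / 3 7 10]. Elementwise product with the kernel and sum: 1·1 + 3·1 + 7·-1 + 10·3.

27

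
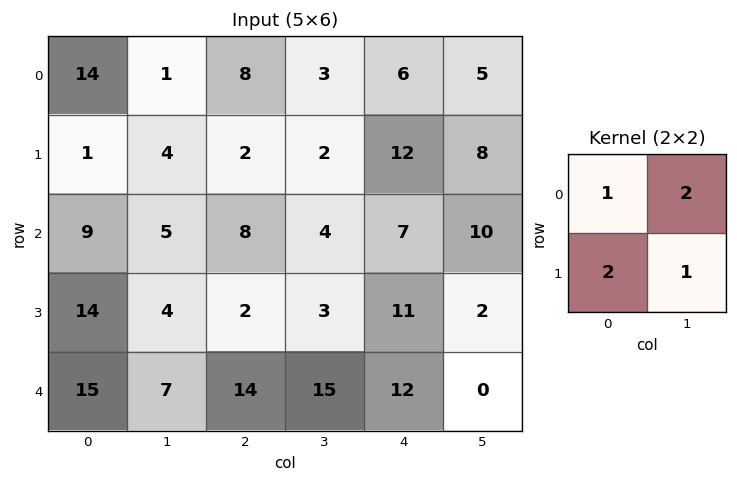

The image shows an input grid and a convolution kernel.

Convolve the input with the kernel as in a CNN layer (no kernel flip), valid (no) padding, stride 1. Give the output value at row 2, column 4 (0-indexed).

The receptive field on the input at this output position is [7 10 / 11 2]. Elementwise product with the kernel and sum: 7·1 + 10·2 + 11·2 + 2·1.

51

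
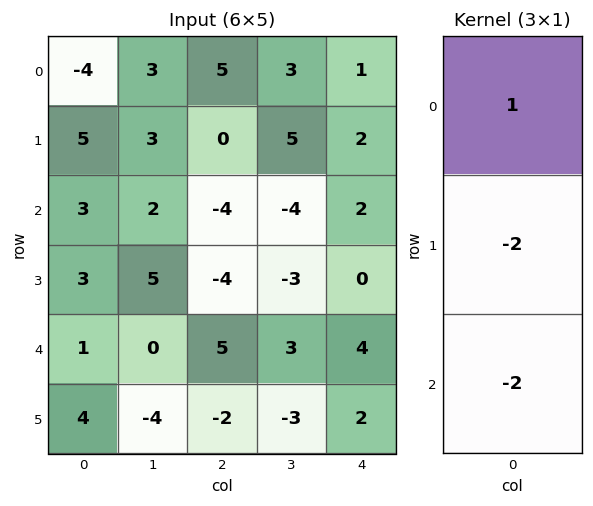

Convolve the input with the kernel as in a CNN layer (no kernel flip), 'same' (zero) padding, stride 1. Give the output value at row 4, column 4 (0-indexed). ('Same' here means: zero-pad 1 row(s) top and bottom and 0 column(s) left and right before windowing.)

-12

The receptive field on the zero-padded input at this output position is [0 / 4 / 2]. Elementwise product with the kernel and sum: 0·1 + 4·-2 + 2·-2.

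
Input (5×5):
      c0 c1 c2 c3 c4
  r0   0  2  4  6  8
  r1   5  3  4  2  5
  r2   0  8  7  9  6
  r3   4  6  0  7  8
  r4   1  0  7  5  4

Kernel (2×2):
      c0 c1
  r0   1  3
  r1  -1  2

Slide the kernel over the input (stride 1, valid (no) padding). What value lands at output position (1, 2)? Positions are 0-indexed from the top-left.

The receptive field on the input at this output position is [4 2 / 7 9]. Elementwise product with the kernel and sum: 4·1 + 2·3 + 7·-1 + 9·2.

21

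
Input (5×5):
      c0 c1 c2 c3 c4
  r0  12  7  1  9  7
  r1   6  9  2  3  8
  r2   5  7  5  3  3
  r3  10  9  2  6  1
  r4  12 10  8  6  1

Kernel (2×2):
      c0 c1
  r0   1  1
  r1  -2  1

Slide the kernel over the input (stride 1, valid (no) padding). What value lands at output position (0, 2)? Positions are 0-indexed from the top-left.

The receptive field on the input at this output position is [1 9 / 2 3]. Elementwise product with the kernel and sum: 1·1 + 9·1 + 2·-2 + 3·1.

9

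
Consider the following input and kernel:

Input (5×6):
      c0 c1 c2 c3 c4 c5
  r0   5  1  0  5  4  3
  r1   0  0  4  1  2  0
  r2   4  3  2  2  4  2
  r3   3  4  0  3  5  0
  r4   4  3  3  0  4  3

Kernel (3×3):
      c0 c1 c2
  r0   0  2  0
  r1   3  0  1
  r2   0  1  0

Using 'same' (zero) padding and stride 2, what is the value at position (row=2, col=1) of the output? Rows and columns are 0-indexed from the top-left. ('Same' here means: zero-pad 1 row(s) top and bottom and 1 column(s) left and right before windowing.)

9

The receptive field on the zero-padded input at this output position is [4 0 3 / 3 3 0 / 0 0 0]. Elementwise product with the kernel and sum: 0·2 + 3·3 + 0·1 + 0·1.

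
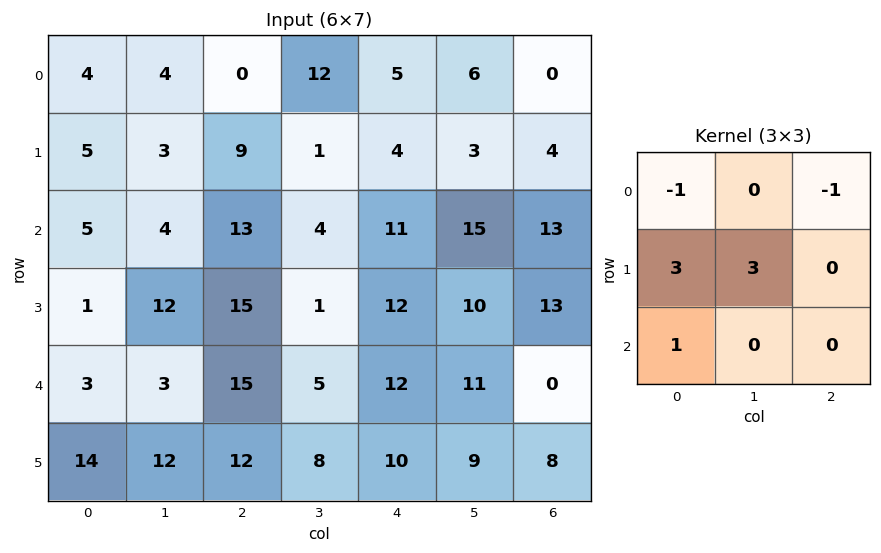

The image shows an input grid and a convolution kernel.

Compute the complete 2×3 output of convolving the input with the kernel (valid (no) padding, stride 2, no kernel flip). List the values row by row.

Output[0,0]: The receptive field on the input at this output position is [4 4 0 / 5 3 9 / 5 4 13]. Elementwise product with the kernel and sum: 4·-1 + 0·-1 + 5·3 + 3·3 + 5·1.

25 38 27
24 39 54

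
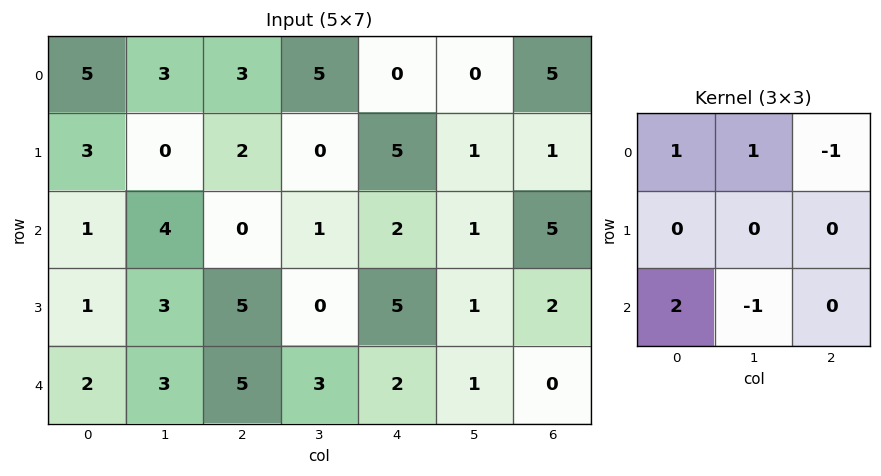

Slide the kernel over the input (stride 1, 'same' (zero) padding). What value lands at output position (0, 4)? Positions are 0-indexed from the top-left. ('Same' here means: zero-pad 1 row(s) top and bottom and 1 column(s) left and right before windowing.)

-5

The receptive field on the zero-padded input at this output position is [0 0 0 / 5 0 0 / 0 5 1]. Elementwise product with the kernel and sum: 0·1 + 0·1 + 0·-1 + 0·2 + 5·-1.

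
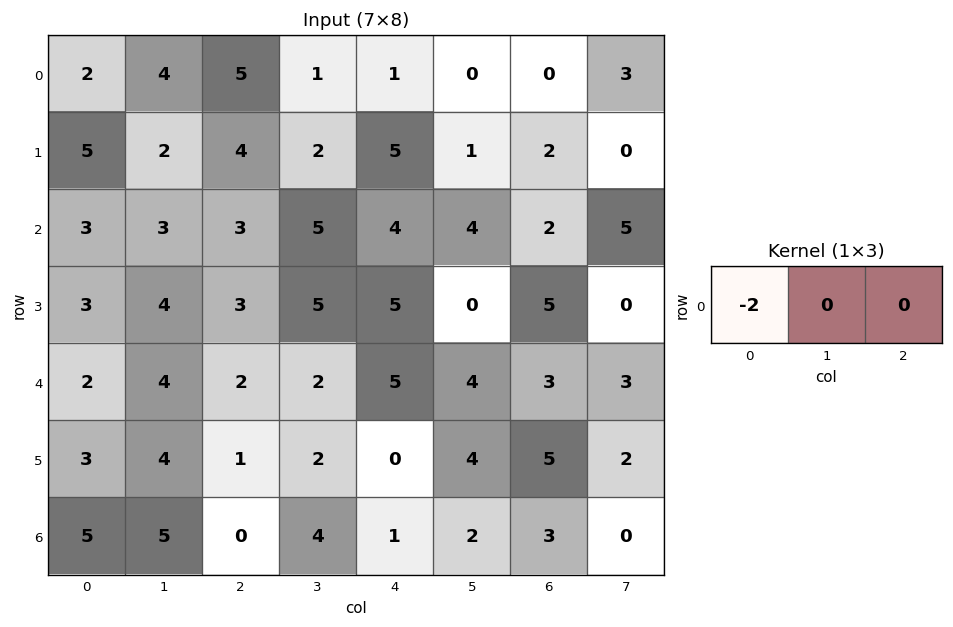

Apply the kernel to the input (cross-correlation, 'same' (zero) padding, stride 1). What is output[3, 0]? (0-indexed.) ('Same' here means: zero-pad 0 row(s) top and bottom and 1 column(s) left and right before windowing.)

0

The receptive field on the zero-padded input at this output position is [0 3 4]. Elementwise product with the kernel and sum: 0·-2.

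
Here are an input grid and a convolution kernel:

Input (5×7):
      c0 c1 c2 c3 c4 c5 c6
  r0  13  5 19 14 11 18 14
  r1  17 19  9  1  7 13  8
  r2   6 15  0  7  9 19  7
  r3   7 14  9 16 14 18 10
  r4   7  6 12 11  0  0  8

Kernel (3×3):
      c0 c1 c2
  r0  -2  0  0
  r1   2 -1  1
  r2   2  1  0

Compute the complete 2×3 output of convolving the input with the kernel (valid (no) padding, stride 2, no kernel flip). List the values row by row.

Output[0,0]: The receptive field on the input at this output position is [13 5 19 / 17 19 9 / 6 15 0]. Elementwise product with the kernel and sum: 13·-2 + 17·2 + 19·-1 + 9·1 + 6·2 + 15·1.

25 -7 24
17 51 2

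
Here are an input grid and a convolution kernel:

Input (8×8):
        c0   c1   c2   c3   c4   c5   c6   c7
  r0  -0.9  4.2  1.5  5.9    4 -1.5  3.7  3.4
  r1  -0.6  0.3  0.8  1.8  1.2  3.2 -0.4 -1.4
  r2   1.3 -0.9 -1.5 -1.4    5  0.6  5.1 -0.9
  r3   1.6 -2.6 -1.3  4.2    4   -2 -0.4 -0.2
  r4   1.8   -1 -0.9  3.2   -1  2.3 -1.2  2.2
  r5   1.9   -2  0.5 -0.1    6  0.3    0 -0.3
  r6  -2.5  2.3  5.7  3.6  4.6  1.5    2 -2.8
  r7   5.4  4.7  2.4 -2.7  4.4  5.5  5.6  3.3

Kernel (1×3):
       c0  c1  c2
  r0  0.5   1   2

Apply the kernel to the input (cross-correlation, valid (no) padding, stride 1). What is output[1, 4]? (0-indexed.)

3

The receptive field on the input at this output position is [1.2 3.2 -0.4]. Elementwise product with the kernel and sum: 1.2·0.5 + 3.2·1 + -0.4·2.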